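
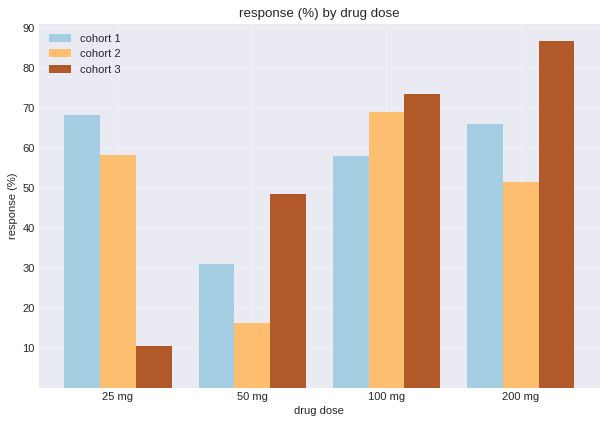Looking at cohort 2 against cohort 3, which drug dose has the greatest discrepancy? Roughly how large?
25 mg: cohort 2 ≈ 60, cohort 3 ≈ 10 → gap ≈ 50. Next-largest (200 mg) is only ≈ 40.

25 mg, ≈ 50 %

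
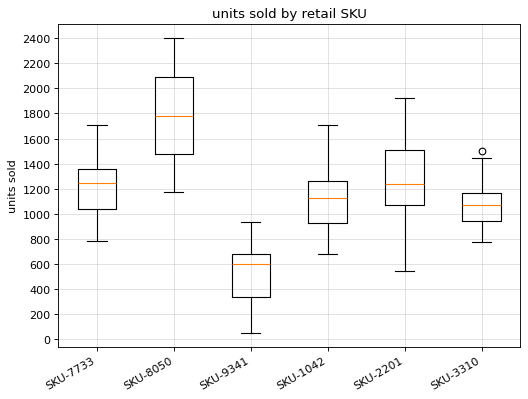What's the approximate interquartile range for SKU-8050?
≈ 600

Q3 ≈ 2000, Q1 ≈ 1400; IQR ≈ 600.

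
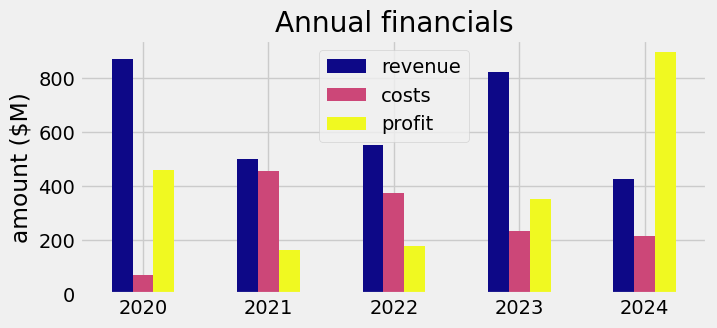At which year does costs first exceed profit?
2020: costs ≈ 100 vs profit ≈ 500 (not yet); 2021: costs ≈ 500 vs profit ≈ 200 (first crossover).

2021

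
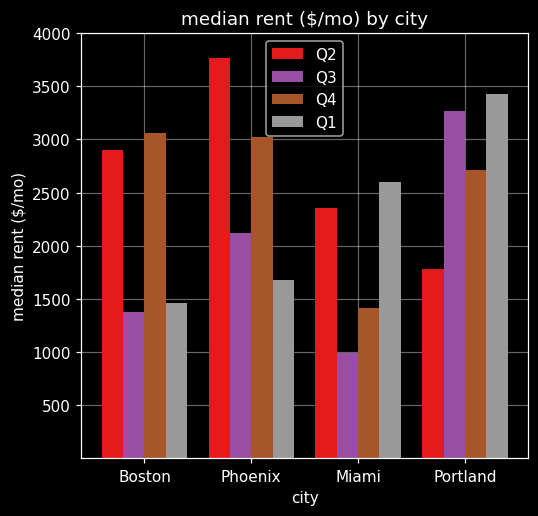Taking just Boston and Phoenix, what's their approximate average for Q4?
(3000 + 3000) / 2 ≈ 3000.

≈ 3000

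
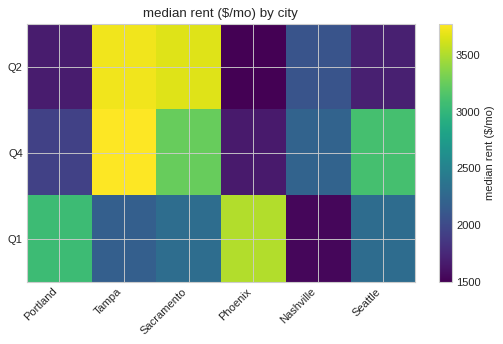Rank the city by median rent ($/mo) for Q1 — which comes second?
Top 3 for Q1: Phoenix ≈ 3600, Portland ≈ 3000, Sacramento ≈ 2400.

Portland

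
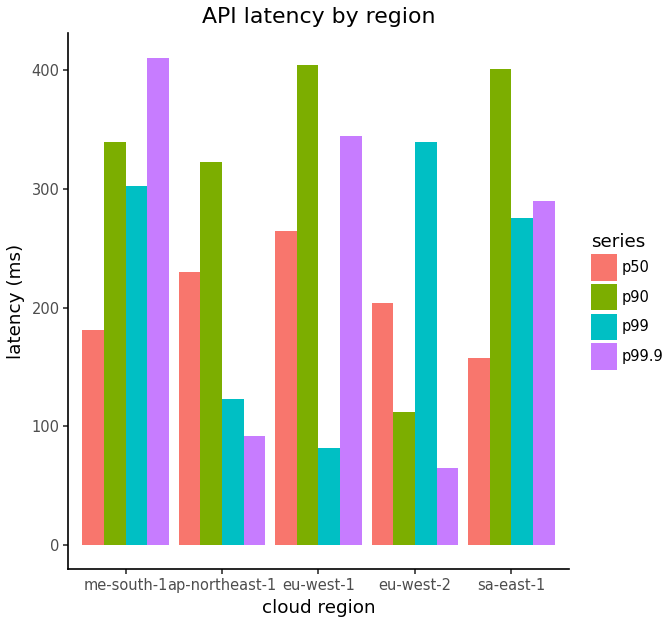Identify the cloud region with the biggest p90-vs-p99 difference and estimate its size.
eu-west-1: p90 ≈ 400, p99 ≈ 100 → gap ≈ 300. Next-largest (eu-west-2) is only ≈ 250.

eu-west-1, ≈ 300 ms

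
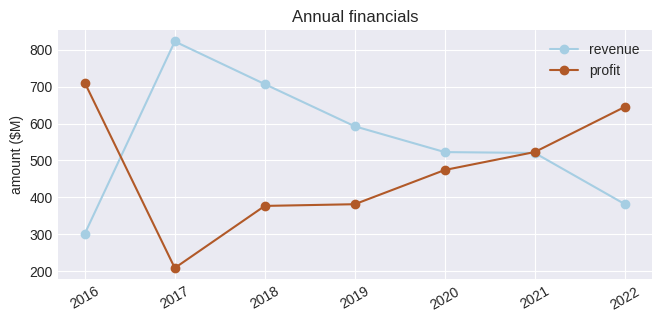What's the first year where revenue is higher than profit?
2017

2016: revenue ≈ 300 vs profit ≈ 700 (not yet); 2017: revenue ≈ 800 vs profit ≈ 200 (first crossover).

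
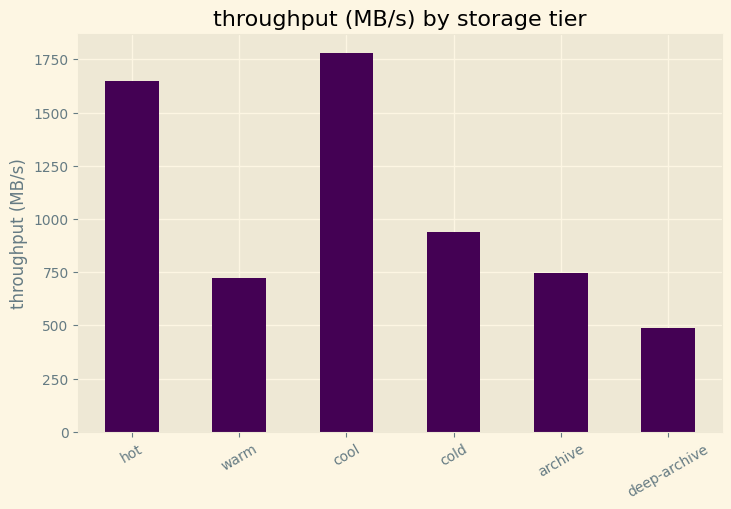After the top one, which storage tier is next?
hot

Top 3: cool ≈ 1800, hot ≈ 1600, cold ≈ 1000.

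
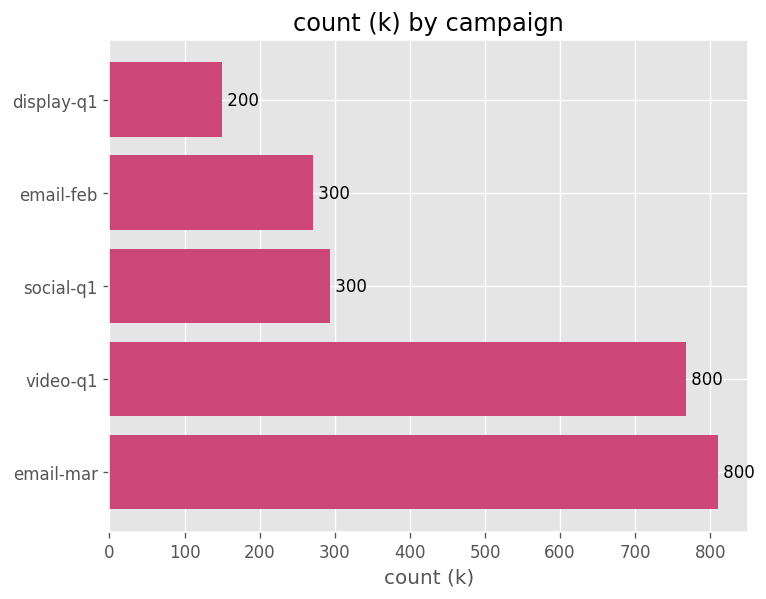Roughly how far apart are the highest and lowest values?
≈ 600

Max email-mar ≈ 800, min display-q1 ≈ 200; range ≈ 600.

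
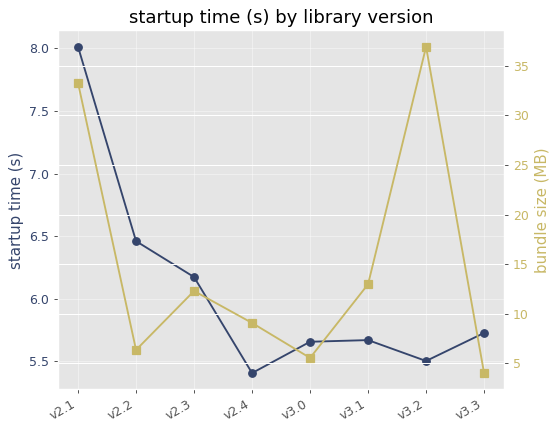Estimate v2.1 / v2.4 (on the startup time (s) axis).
≈ 1.45×

v2.1 ≈ 8.0, v2.4 ≈ 5.5; 8.0/5.5 ≈ 1.45.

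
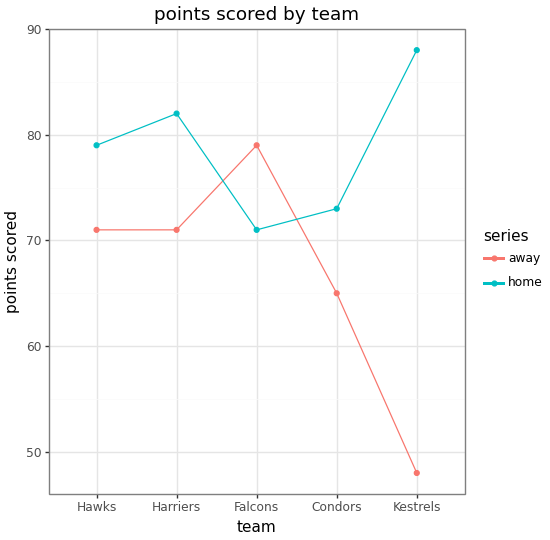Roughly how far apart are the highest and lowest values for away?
≈ 30

Max Falcons ≈ 80, min Kestrels ≈ 50; range ≈ 30.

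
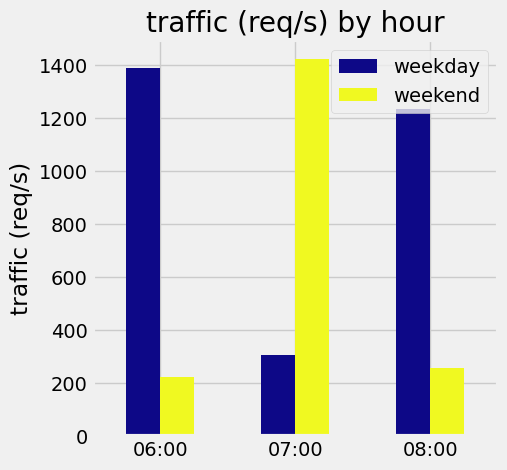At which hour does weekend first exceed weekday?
07:00

06:00: weekend ≈ 200 vs weekday ≈ 1400 (not yet); 07:00: weekend ≈ 1400 vs weekday ≈ 400 (first crossover).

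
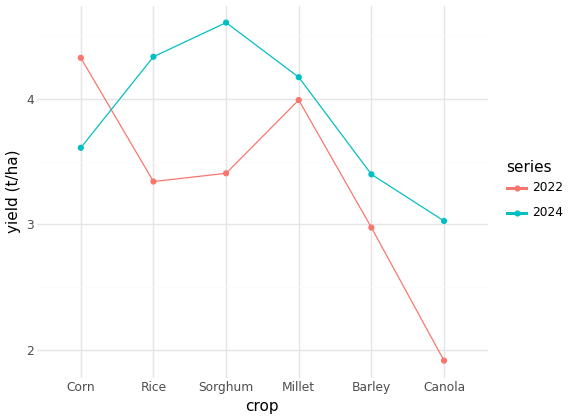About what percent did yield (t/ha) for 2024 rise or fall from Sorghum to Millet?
≈ -11.1%

Sorghum ≈ 4.5, Millet ≈ 4.0; (4.0 − 4.5) / 4.5 ≈ -11.1%.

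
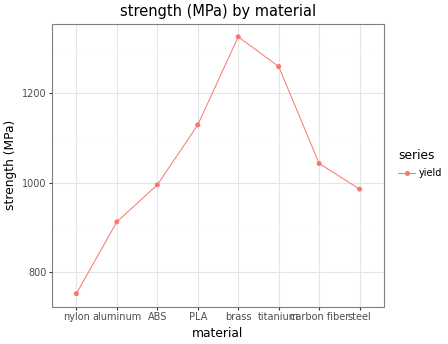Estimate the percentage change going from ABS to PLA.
ABS ≈ 1000, PLA ≈ 1150; (1150 − 1000) / 1000 ≈ +15%.

≈ +15%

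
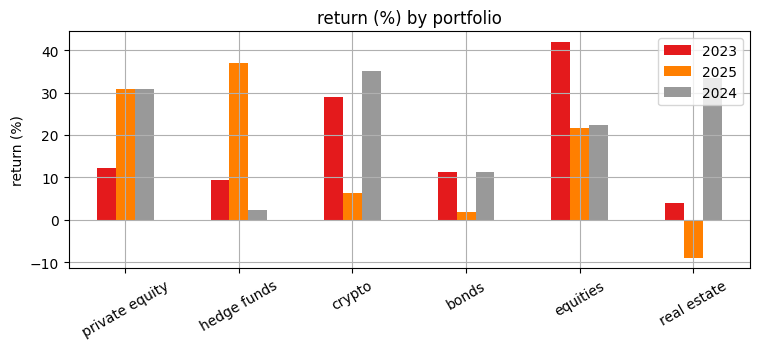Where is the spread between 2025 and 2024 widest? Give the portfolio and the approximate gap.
real estate: 2025 ≈ -10, 2024 ≈ 35 → gap ≈ 45. Next-largest (hedge funds) is only ≈ 35.

real estate, ≈ 45 %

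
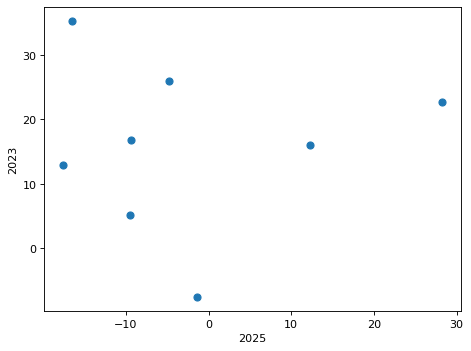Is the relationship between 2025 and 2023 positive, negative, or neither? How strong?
Points are roughly uncorrelated; weak (|r| ≈ 0.0).

no clear correlation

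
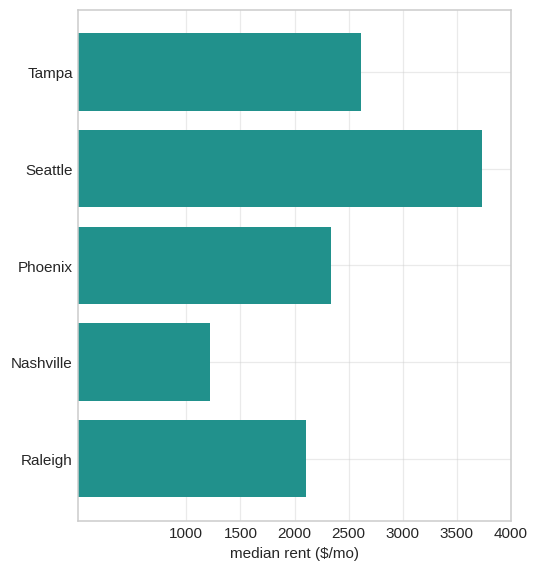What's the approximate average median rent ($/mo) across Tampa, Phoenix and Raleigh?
≈ 2333

(2500 + 2500 + 2000) / 3 ≈ 2333.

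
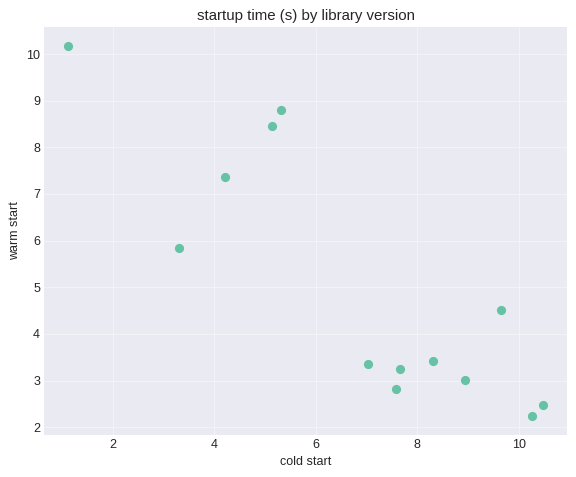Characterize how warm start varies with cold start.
negative, strong

Points are negatively correlated; strong (|r| ≈ 0.9).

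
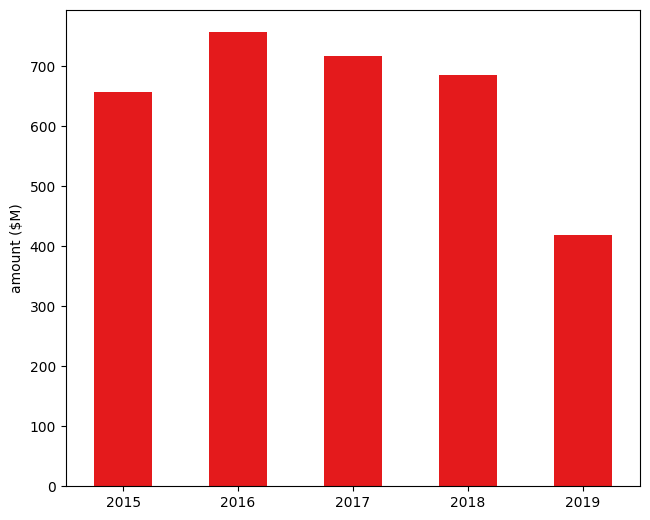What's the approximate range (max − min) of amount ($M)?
≈ 400

Max 2016 ≈ 800, min 2019 ≈ 400; range ≈ 400.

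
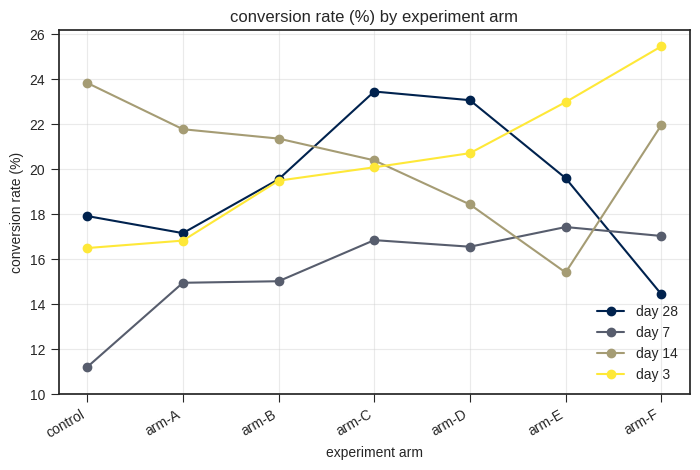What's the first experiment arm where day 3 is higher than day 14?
arm-D

arm-C: day 3 ≈ 20 vs day 14 ≈ 20 (not yet); arm-D: day 3 ≈ 20 vs day 14 ≈ 18 (first crossover).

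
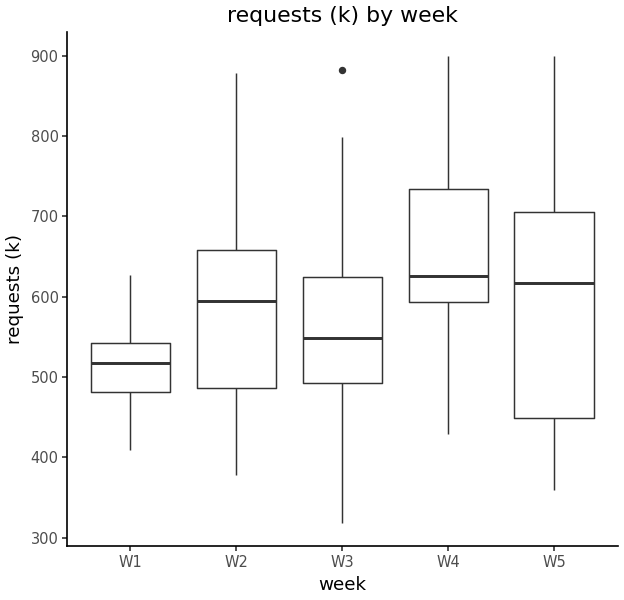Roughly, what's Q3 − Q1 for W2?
≈ 180

Q3 ≈ 660, Q1 ≈ 480; IQR ≈ 180.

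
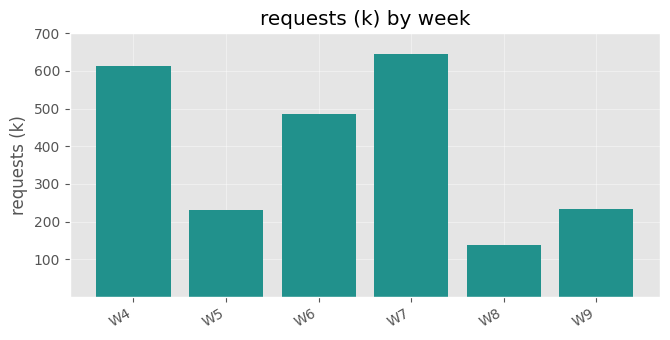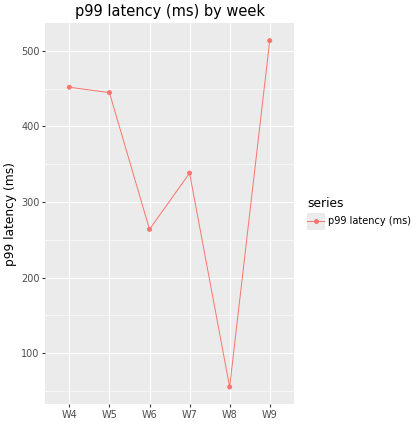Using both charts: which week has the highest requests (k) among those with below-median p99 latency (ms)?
Chart 2 median p99 latency (ms) ≈ 400; below-median weeks: W6, W7, W8. Among those, W7 has the highest requests (k) (≈ 600).

W7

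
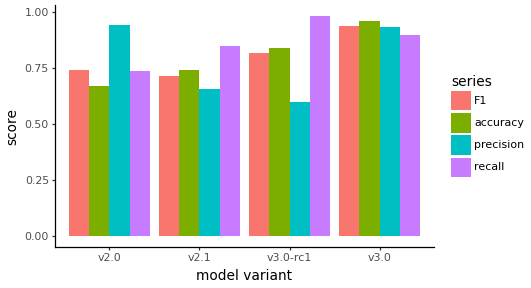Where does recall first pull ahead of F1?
v2.0: recall ≈ 0.7 vs F1 ≈ 0.7 (not yet); v2.1: recall ≈ 0.9 vs F1 ≈ 0.7 (first crossover).

v2.1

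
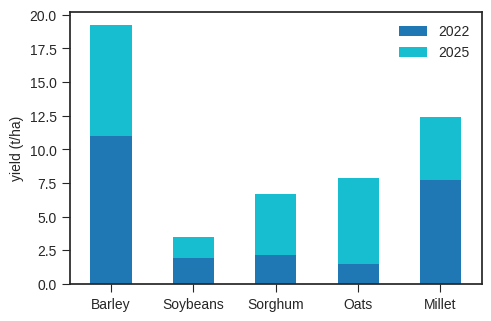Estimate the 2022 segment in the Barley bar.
2022 top ≈ 10, bottom ≈ 0; segment ≈ 10.

≈ 10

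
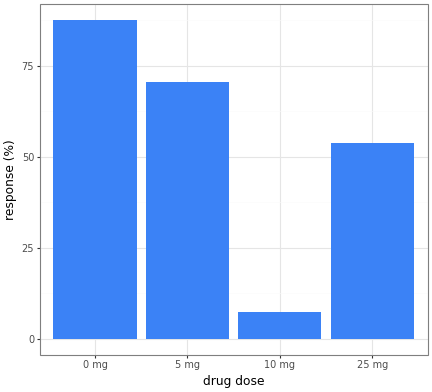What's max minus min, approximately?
Max 0 mg ≈ 90, min 10 mg ≈ 10; range ≈ 80.

≈ 80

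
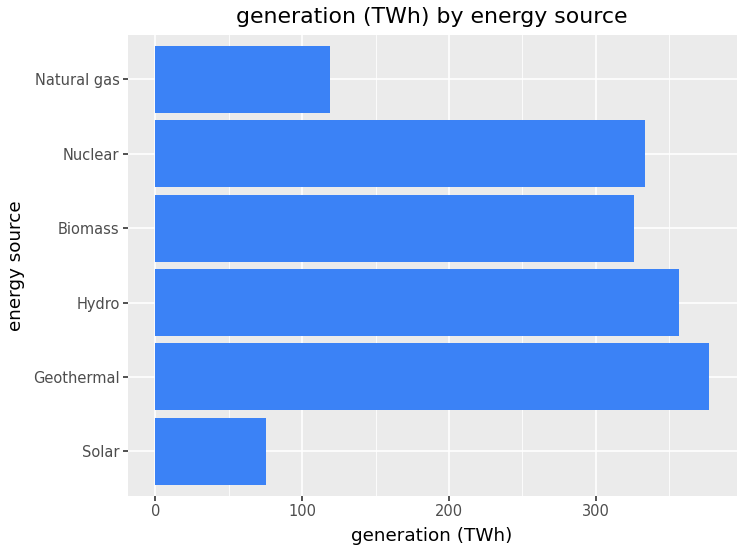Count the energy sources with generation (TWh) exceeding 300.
Above 300: Geothermal, Hydro, Biomass, Nuclear.

4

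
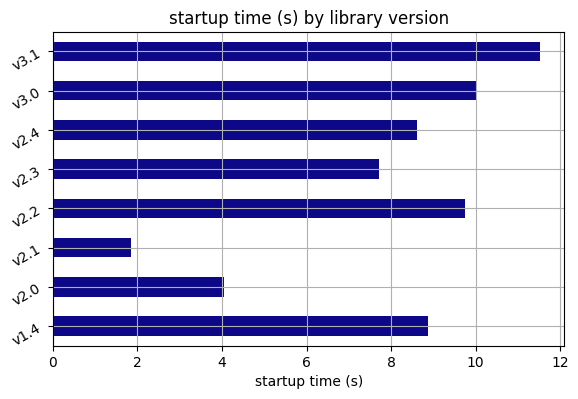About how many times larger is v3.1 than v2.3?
≈ 1.5×

v3.1 ≈ 12, v2.3 ≈ 8; 12/8 ≈ 1.5.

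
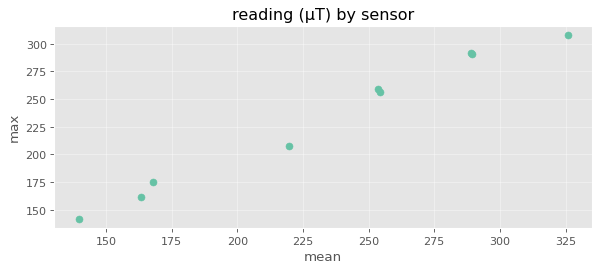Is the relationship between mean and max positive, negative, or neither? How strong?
positive, strong

Points are positively correlated; strong (|r| ≈ 1.0).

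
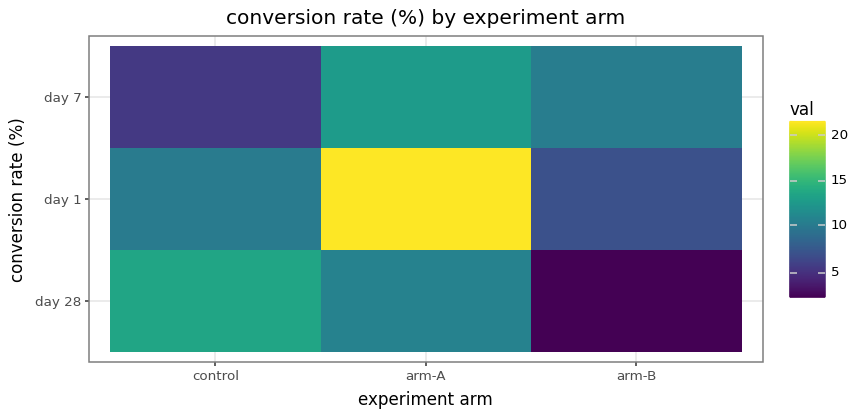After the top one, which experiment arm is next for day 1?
Top 3 for day 1: arm-A ≈ 22, control ≈ 10, arm-B ≈ 6.

control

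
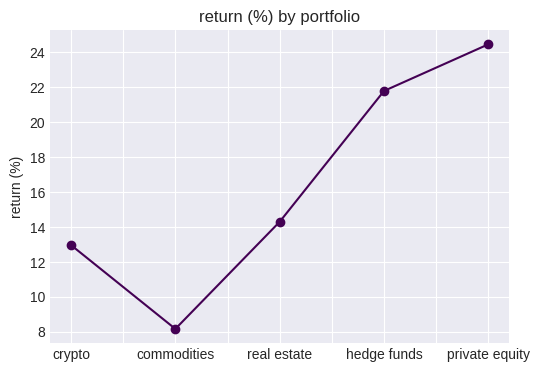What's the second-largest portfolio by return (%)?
Top 3: private equity ≈ 24, hedge funds ≈ 22, real estate ≈ 14.

hedge funds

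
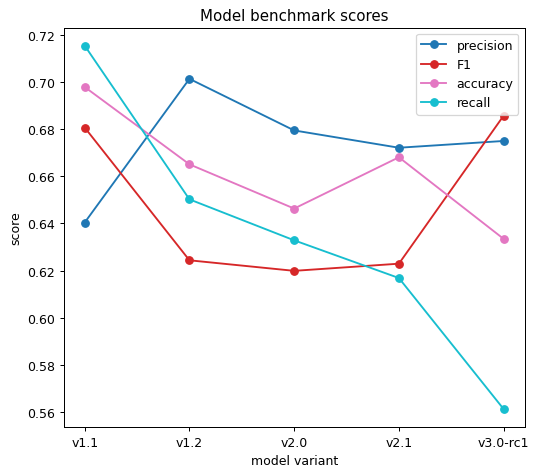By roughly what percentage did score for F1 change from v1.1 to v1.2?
v1.1 ≈ 0.68, v1.2 ≈ 0.62; (0.62 − 0.68) / 0.68 ≈ -8.8%.

≈ -8.8%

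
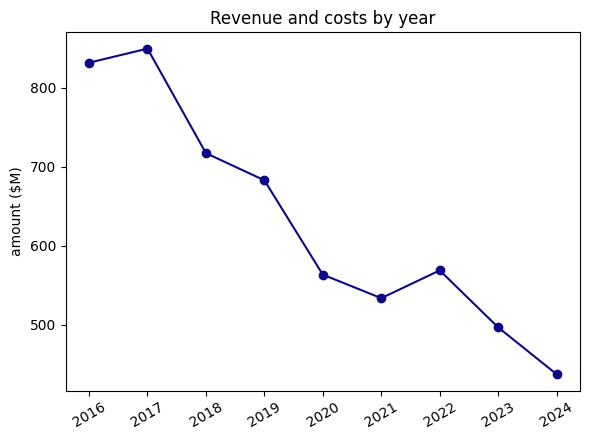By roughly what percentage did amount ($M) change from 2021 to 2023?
≈ -9.1%

2021 ≈ 550, 2023 ≈ 500; (500 − 550) / 550 ≈ -9.1%.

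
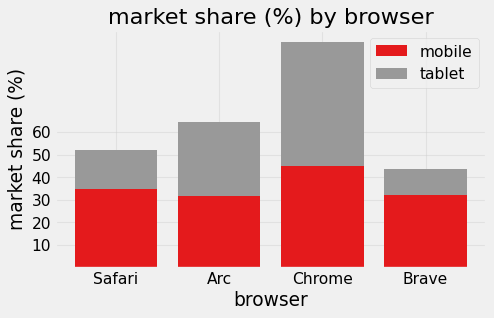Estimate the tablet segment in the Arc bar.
tablet top ≈ 60, bottom ≈ 30; segment ≈ 30.

≈ 30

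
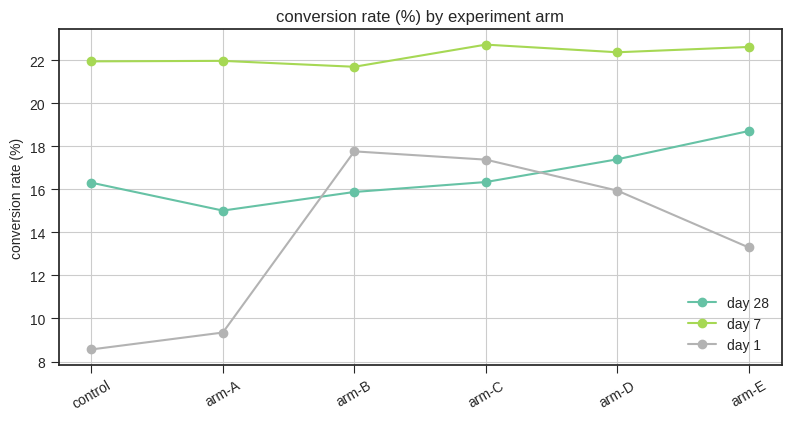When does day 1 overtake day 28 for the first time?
arm-B

arm-A: day 1 ≈ 10 vs day 28 ≈ 16 (not yet); arm-B: day 1 ≈ 18 vs day 28 ≈ 16 (first crossover).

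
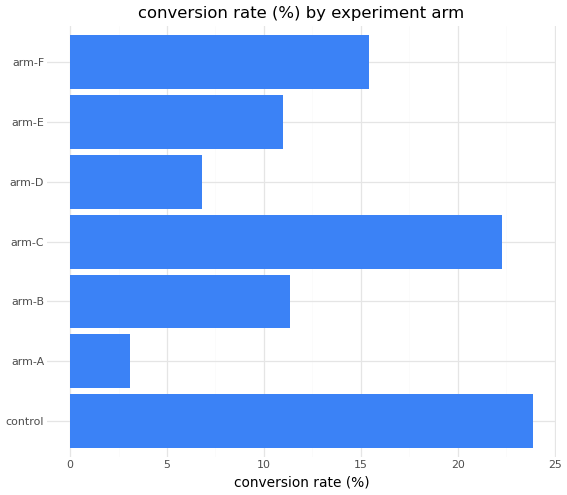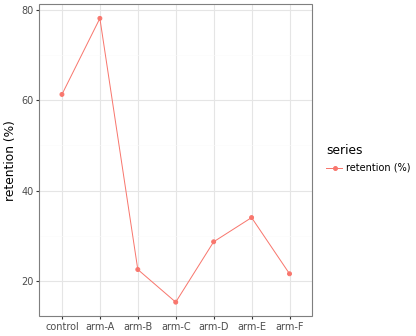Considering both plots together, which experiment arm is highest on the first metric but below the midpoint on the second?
Chart 2 median retention (%) ≈ 30; below-median experiment arms: arm-B, arm-C, arm-F. Among those, arm-C has the highest conversion rate (%) (≈ 20).

arm-C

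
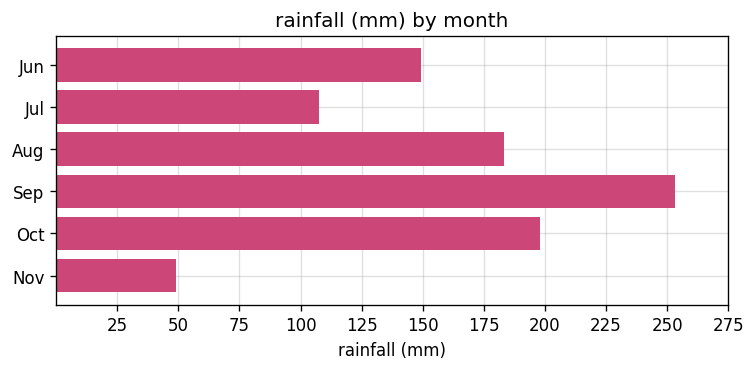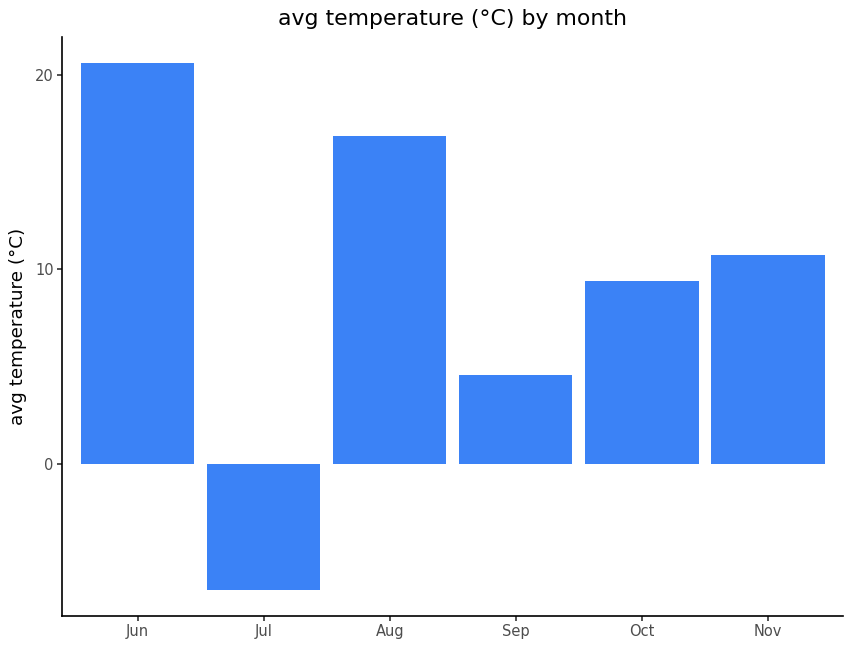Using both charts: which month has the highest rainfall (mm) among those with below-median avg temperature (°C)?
Chart 2 median avg temperature (°C) ≈ 10; below-median months: Jul, Sep, Oct. Among those, Sep has the highest rainfall (mm) (≈ 250).

Sep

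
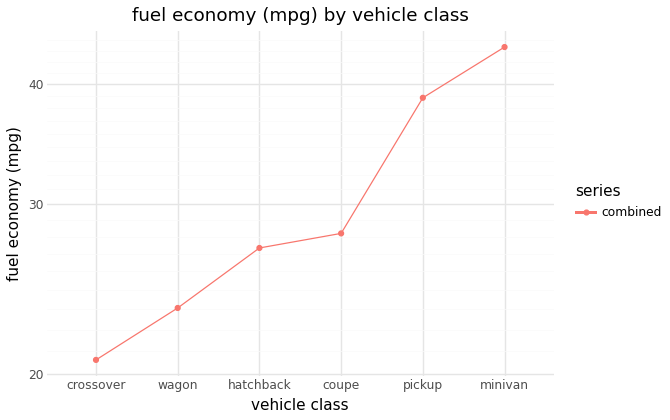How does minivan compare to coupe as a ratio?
minivan ≈ 44, coupe ≈ 28; 44/28 ≈ 1.57.

≈ 1.57×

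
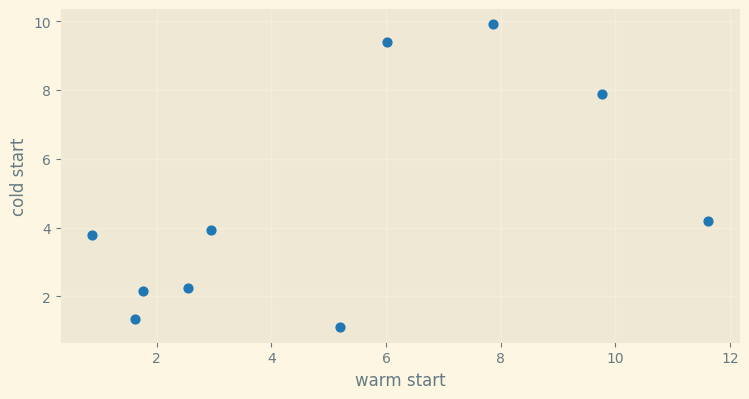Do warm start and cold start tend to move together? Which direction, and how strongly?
Points are positively correlated; moderate (|r| ≈ 0.6).

positive, moderate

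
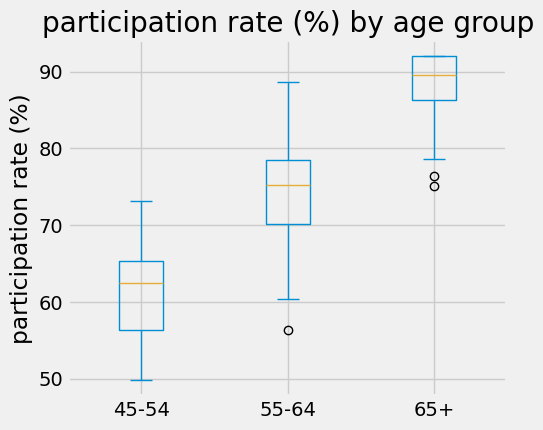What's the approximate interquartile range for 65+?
Q3 ≈ 90, Q1 ≈ 85; IQR ≈ 5.

≈ 5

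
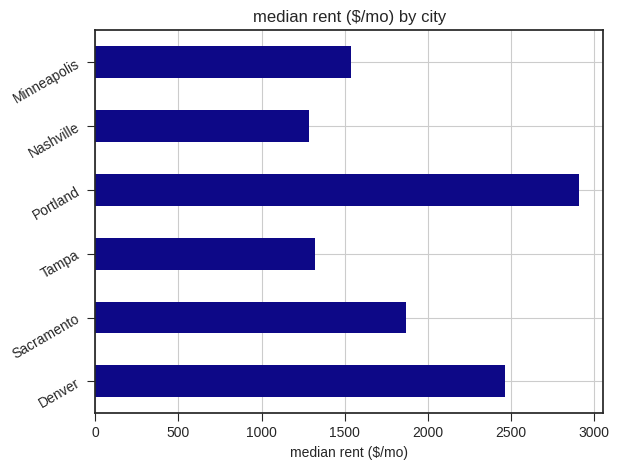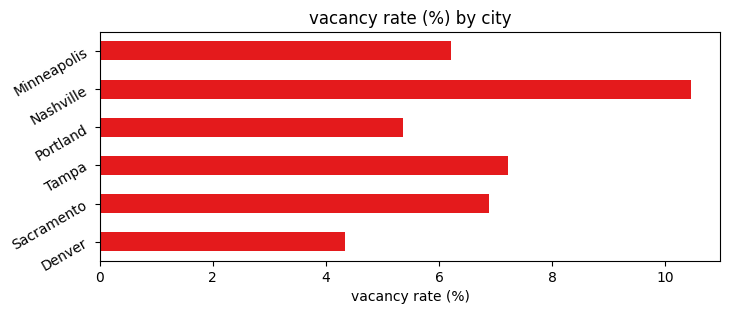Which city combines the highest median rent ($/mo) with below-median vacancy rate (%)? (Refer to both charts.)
Chart 2 median vacancy rate (%) ≈ 7; below-median cities: Denver, Portland, Minneapolis. Among those, Portland has the highest median rent ($/mo) (≈ 3000).

Portland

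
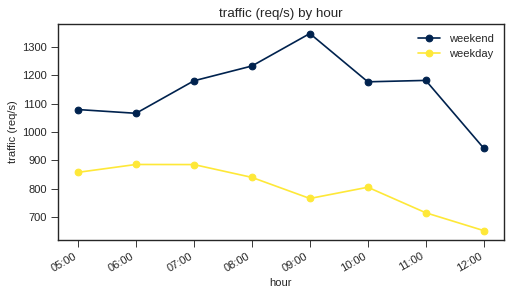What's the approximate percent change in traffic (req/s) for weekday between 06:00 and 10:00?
≈ -11.1%

06:00 ≈ 900, 10:00 ≈ 800; (800 − 900) / 900 ≈ -11.1%.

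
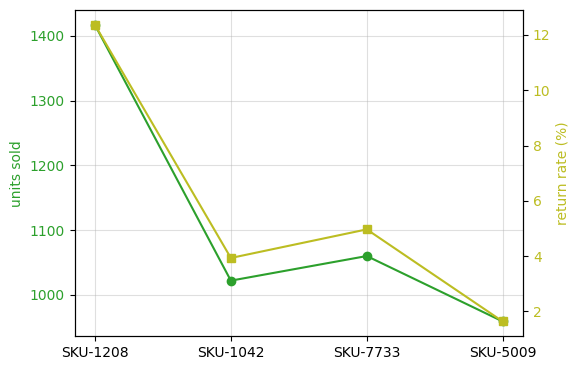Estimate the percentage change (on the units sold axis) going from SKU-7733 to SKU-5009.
≈ -9.5%

SKU-7733 ≈ 1050, SKU-5009 ≈ 950; (950 − 1050) / 1050 ≈ -9.5%.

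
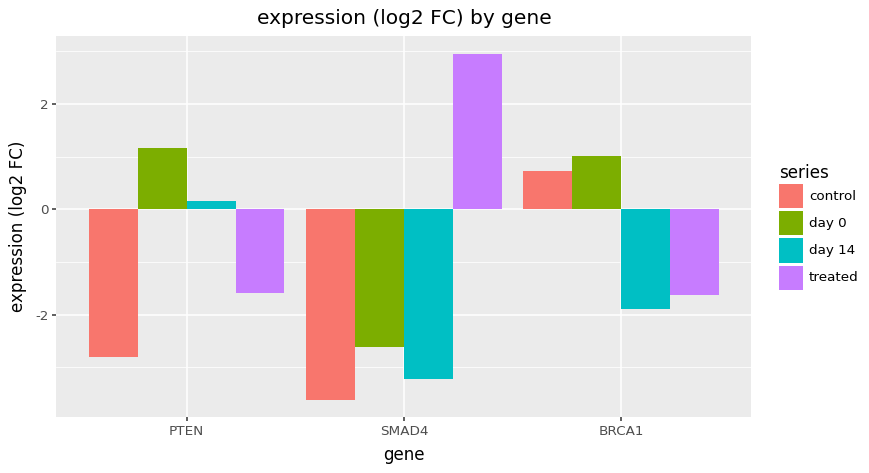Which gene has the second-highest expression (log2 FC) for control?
Top 3 for control: BRCA1 ≈ 1, PTEN ≈ -3, SMAD4 ≈ -4.

PTEN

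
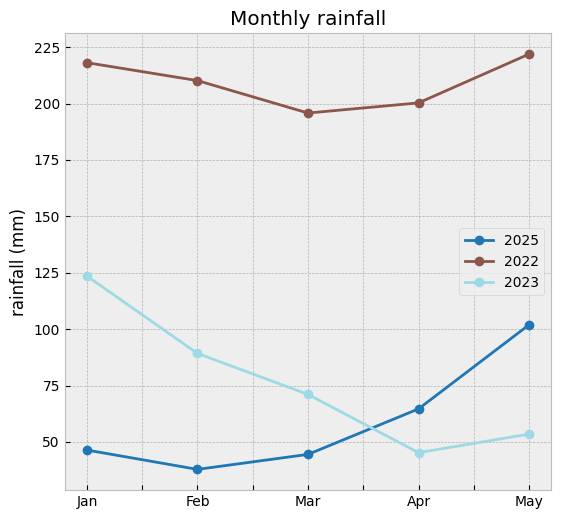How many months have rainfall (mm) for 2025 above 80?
Above 80: May.

1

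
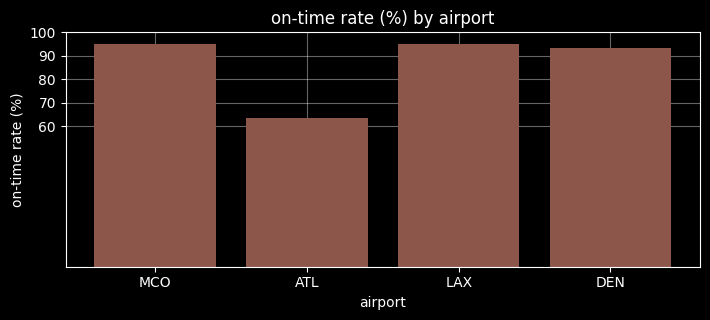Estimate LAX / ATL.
LAX ≈ 100, ATL ≈ 60; 100/60 ≈ 1.67.

≈ 1.67×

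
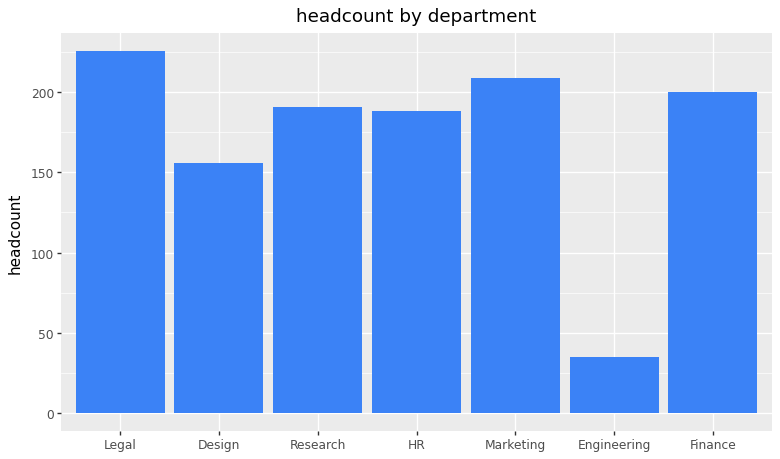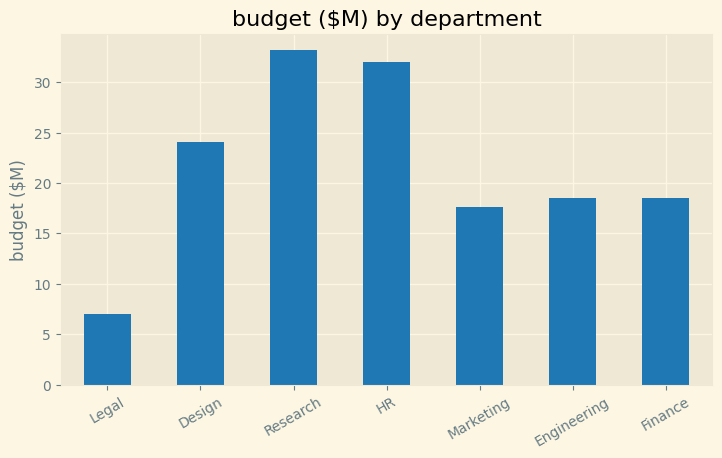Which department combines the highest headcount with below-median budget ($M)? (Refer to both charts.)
Legal

Chart 2 median budget ($M) ≈ 20; below-median departments: Legal, Marketing, Finance. Among those, Legal has the highest headcount (≈ 225).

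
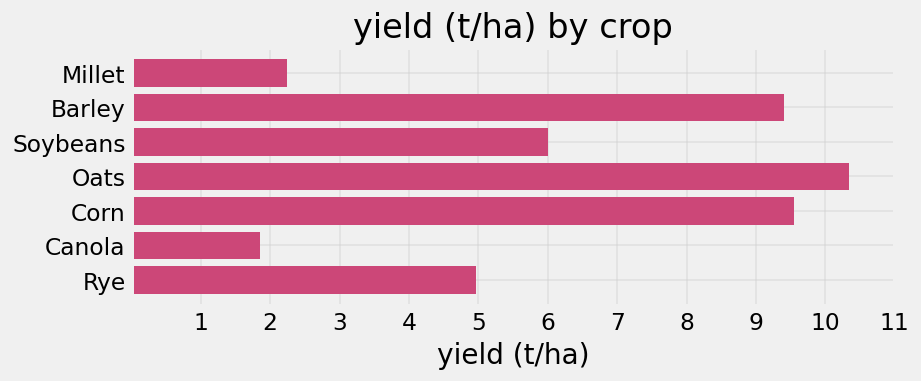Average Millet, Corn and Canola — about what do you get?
(2 + 10 + 2) / 3 ≈ 5.

≈ 5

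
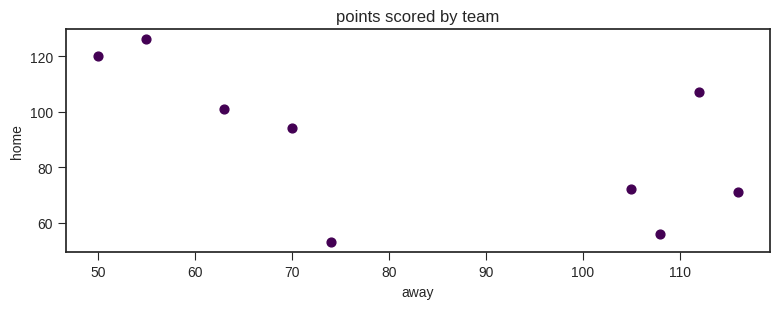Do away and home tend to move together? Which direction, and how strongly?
negative, moderate

Points are negatively correlated; moderate (|r| ≈ 0.6).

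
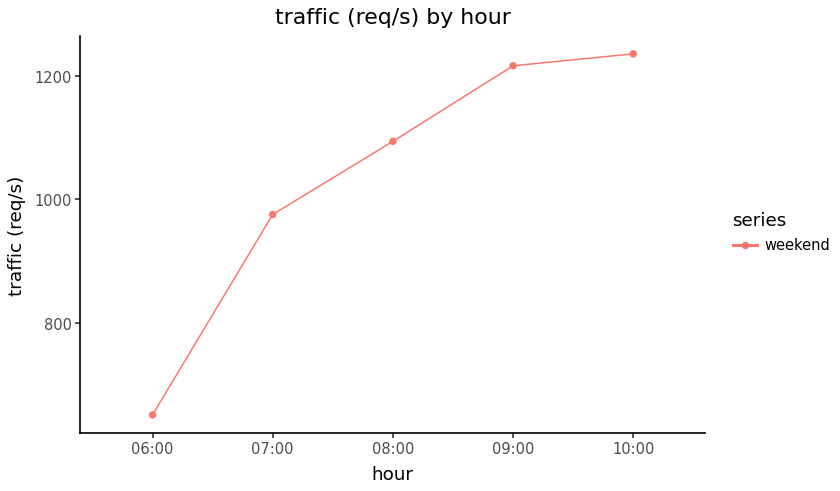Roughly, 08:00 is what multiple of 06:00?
≈ 1.69×

08:00 ≈ 1100, 06:00 ≈ 650; 1100/650 ≈ 1.69.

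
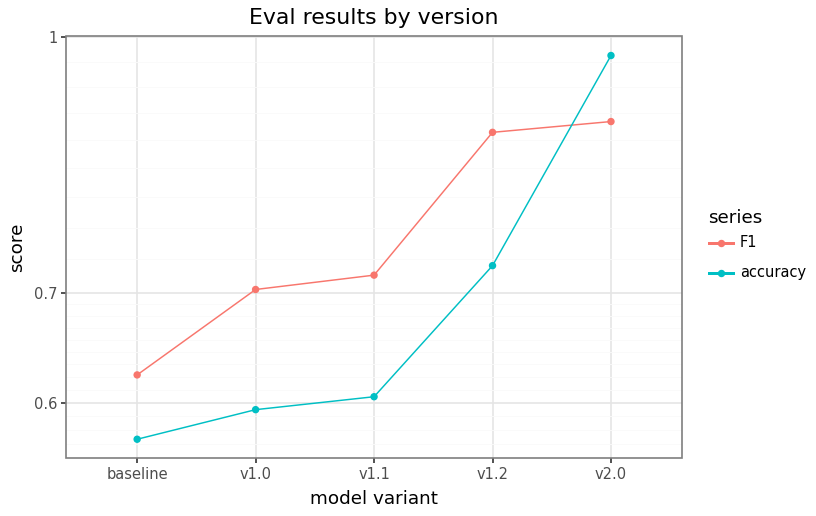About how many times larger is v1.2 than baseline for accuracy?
≈ 1.36×

v1.2 ≈ 0.75, baseline ≈ 0.55; 0.75/0.55 ≈ 1.36.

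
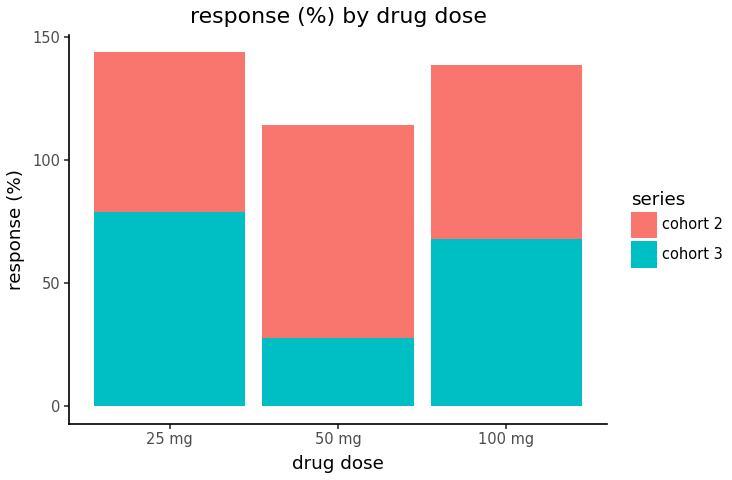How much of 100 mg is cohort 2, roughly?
cohort 2 top ≈ 140, bottom ≈ 60; segment ≈ 80.

≈ 80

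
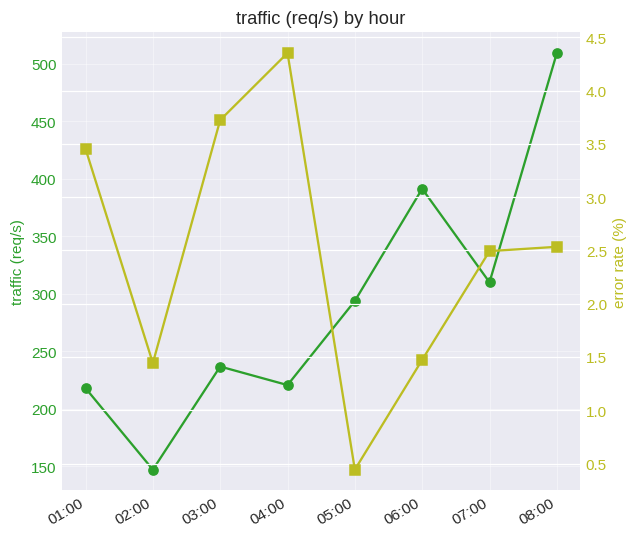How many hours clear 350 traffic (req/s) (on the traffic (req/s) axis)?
Above 350: 06:00, 08:00.

2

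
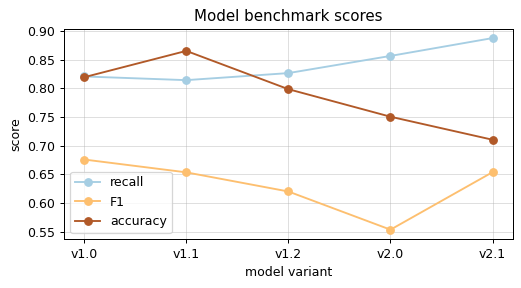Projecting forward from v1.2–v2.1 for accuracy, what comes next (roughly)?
Last three: 0.80, 0.75, 0.70 → slope ≈ -0.05/step → next ≈ 0.65.

≈ 0.65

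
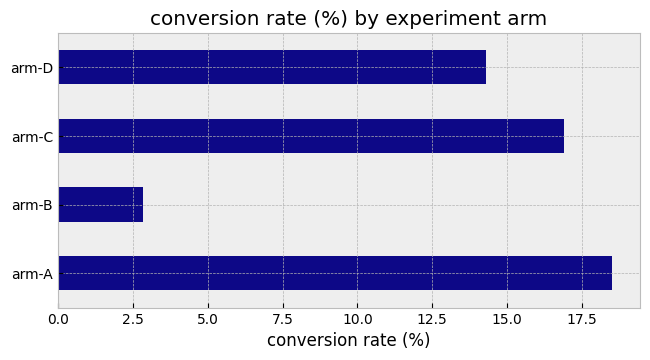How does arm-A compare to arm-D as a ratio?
arm-A ≈ 18, arm-D ≈ 14; 18/14 ≈ 1.29.

≈ 1.29×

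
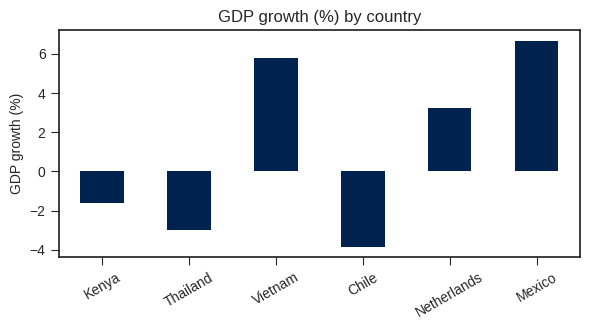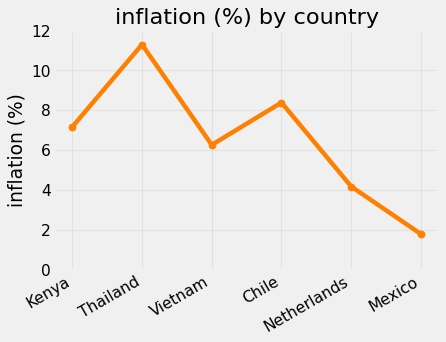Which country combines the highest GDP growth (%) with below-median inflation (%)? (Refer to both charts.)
Chart 2 median inflation (%) ≈ 6; below-median countries: Vietnam, Netherlands, Mexico. Among those, Mexico has the highest GDP growth (%) (≈ 7).

Mexico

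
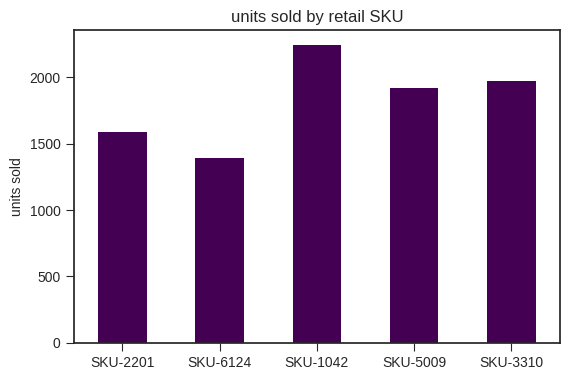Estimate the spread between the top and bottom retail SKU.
≈ 800

Max SKU-1042 ≈ 2200, min SKU-6124 ≈ 1400; range ≈ 800.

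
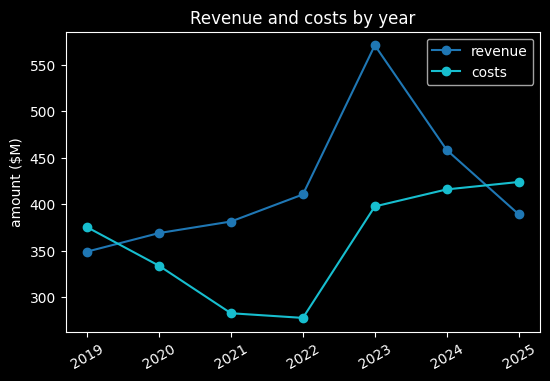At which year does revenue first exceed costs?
2019: revenue ≈ 350 vs costs ≈ 375 (not yet); 2020: revenue ≈ 375 vs costs ≈ 325 (first crossover).

2020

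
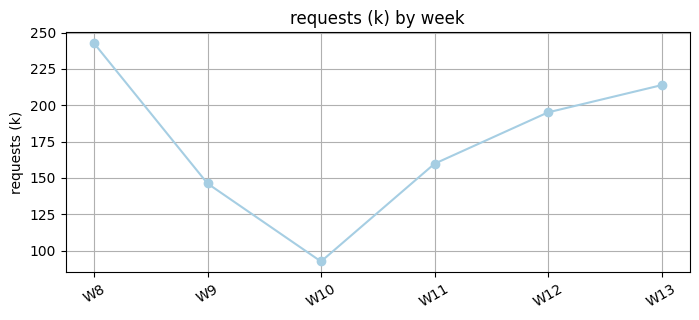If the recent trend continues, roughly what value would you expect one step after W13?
≈ 250

Last three: 160, 200, 220 → slope ≈ 30/step → next ≈ 250.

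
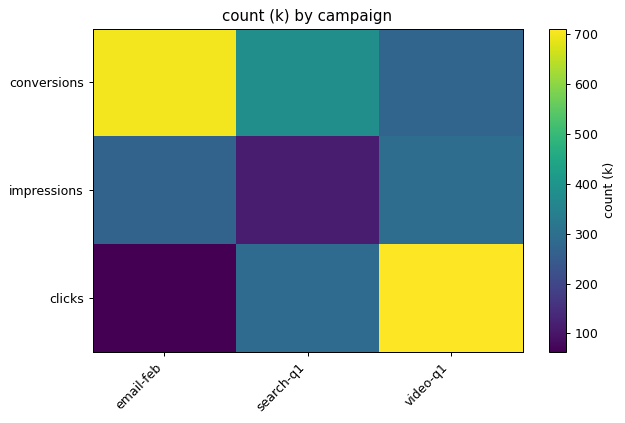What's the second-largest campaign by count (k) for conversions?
search-q1

Top 3 for conversions: email-feb ≈ 700, search-q1 ≈ 400, video-q1 ≈ 300.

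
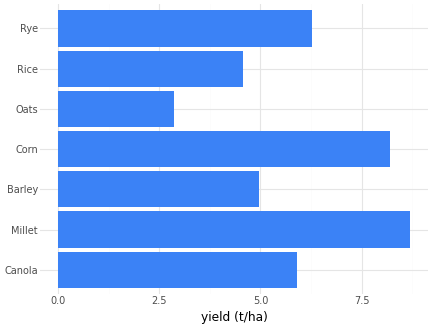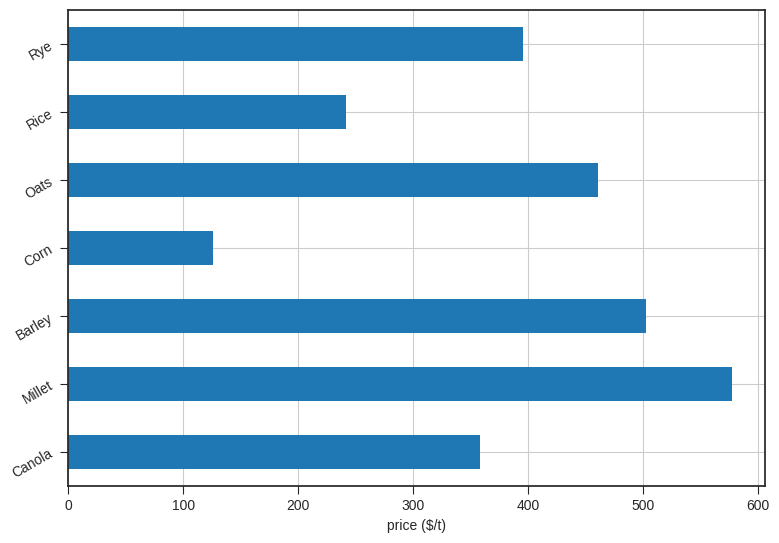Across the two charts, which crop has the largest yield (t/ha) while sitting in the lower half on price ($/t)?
Corn

Chart 2 median price ($/t) ≈ 400; below-median crops: Canola, Corn, Rice. Among those, Corn has the highest yield (t/ha) (≈ 8).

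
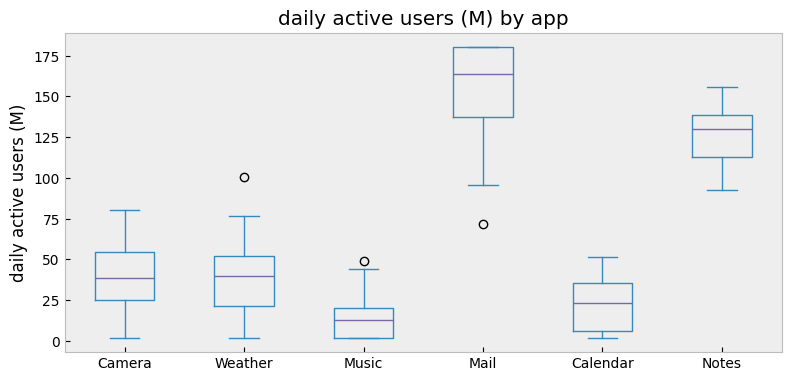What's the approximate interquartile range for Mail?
Q3 ≈ 180, Q1 ≈ 140; IQR ≈ 40.

≈ 40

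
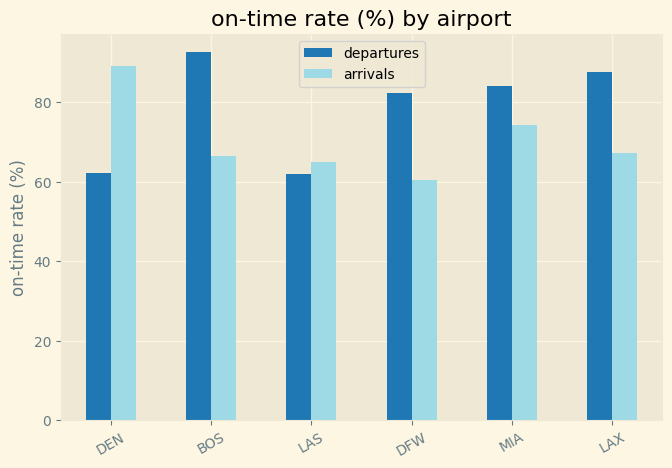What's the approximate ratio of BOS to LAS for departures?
BOS ≈ 90, LAS ≈ 60; 90/60 ≈ 1.5.

≈ 1.5×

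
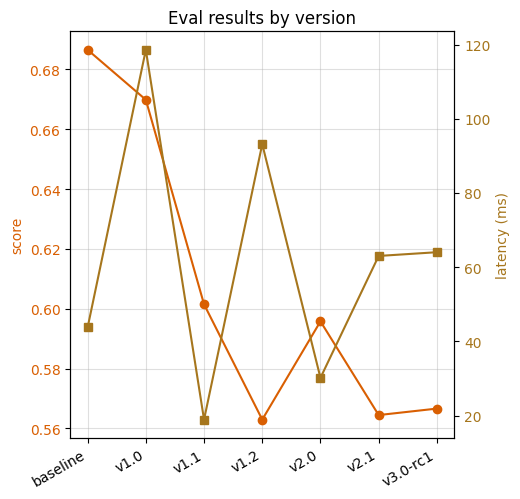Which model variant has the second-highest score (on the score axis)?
v1.0

Top 3 (on the score axis): baseline ≈ 0.68, v1.0 ≈ 0.66, v1.1 ≈ 0.60.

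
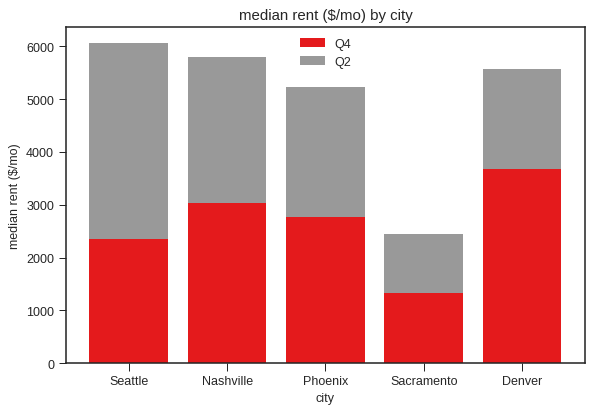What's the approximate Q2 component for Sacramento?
Q2 top ≈ 2000, bottom ≈ 1000; segment ≈ 1000.

≈ 1000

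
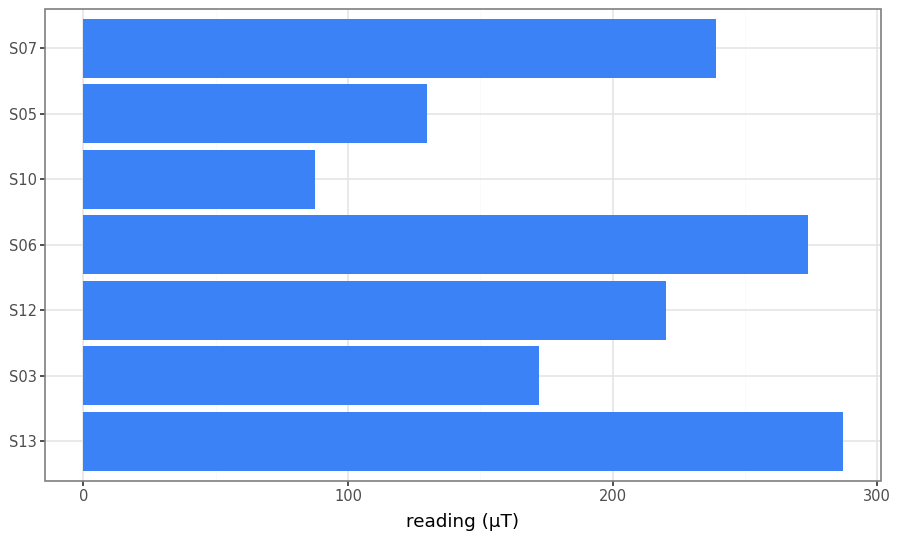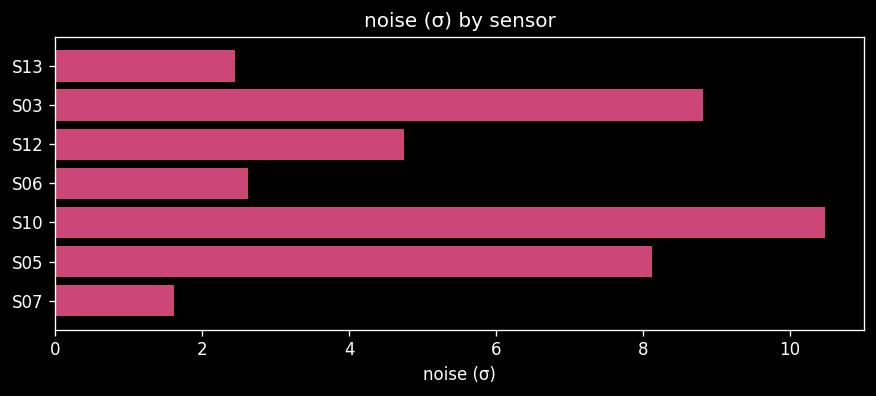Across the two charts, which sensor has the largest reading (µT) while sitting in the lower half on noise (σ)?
Chart 2 median noise (σ) ≈ 5; below-median sensors: S13, S06, S07. Among those, S13 has the highest reading (µT) (≈ 300).

S13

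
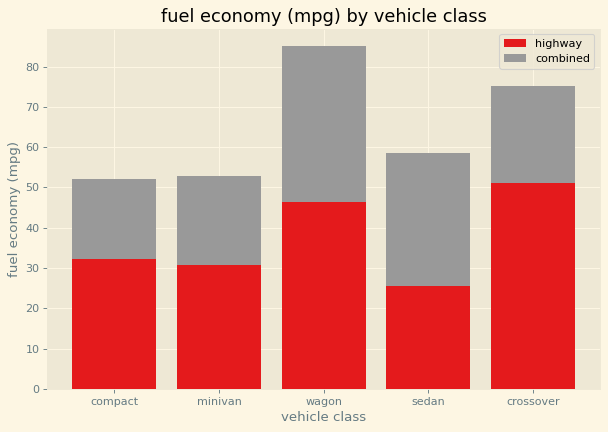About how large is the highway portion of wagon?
≈ 50

highway top ≈ 50, bottom ≈ 0; segment ≈ 50.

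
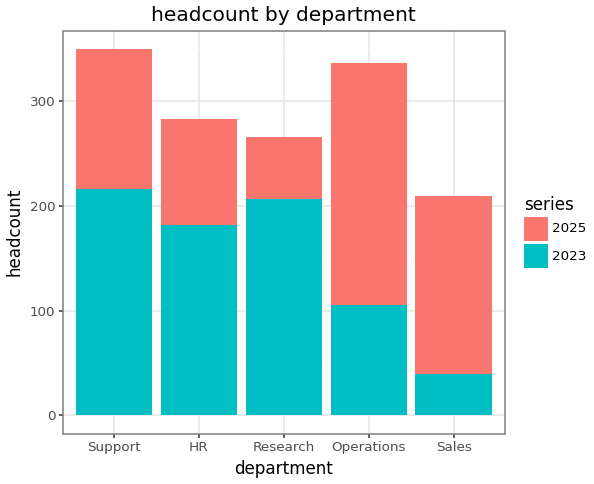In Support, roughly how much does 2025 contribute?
≈ 150

2025 top ≈ 350, bottom ≈ 200; segment ≈ 150.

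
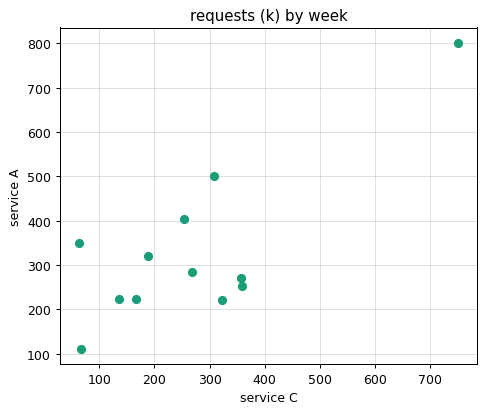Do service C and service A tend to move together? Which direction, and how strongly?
Points are positively correlated; strong (|r| ≈ 0.8).

positive, strong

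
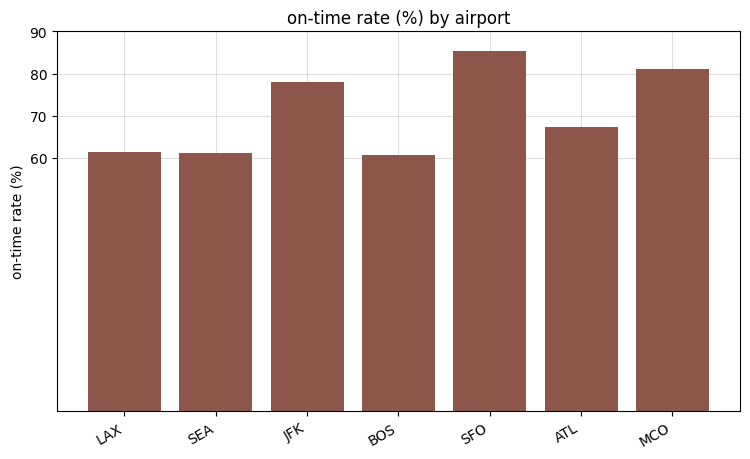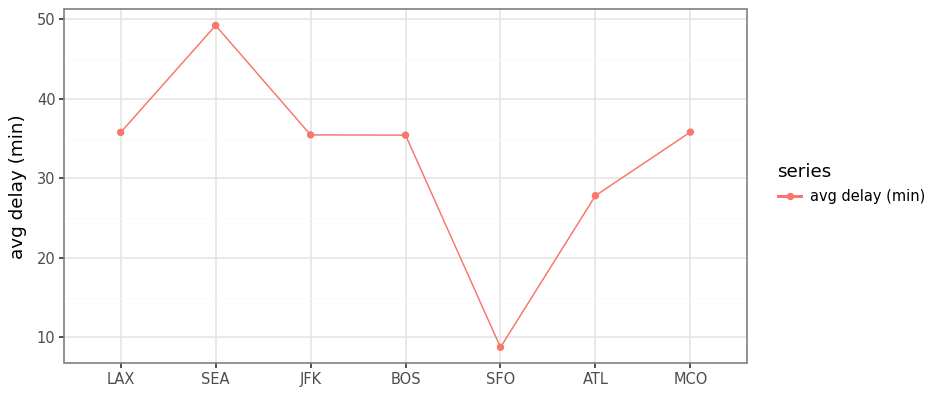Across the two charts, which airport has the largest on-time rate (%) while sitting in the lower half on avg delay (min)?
Chart 2 median avg delay (min) ≈ 35; below-median airports: BOS, SFO, ATL. Among those, SFO has the highest on-time rate (%) (≈ 90).

SFO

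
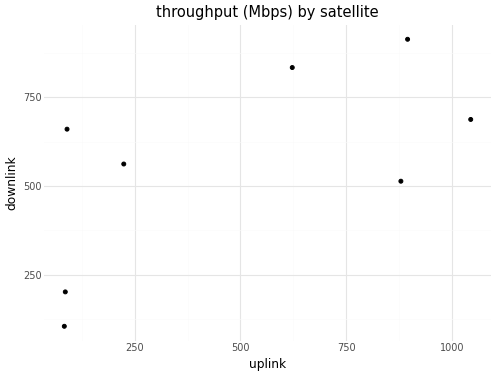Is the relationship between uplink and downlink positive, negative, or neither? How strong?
Points are positively correlated; moderate (|r| ≈ 0.6).

positive, moderate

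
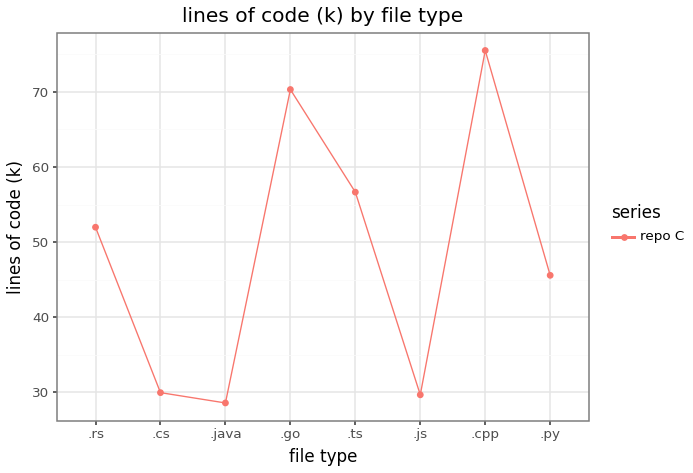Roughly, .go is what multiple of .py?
≈ 1.56×

.go ≈ 70, .py ≈ 45; 70/45 ≈ 1.56.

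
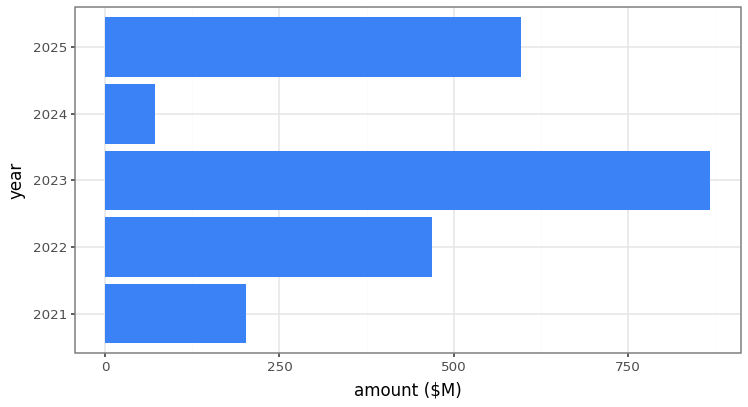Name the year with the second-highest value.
2025

Top 3: 2023 ≈ 900, 2025 ≈ 600, 2022 ≈ 500.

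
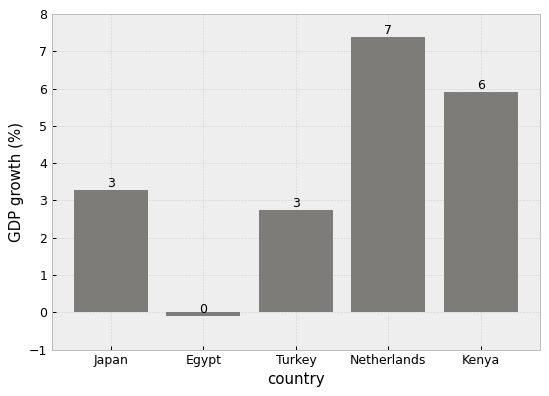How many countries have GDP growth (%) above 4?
2

Above 4: Netherlands, Kenya.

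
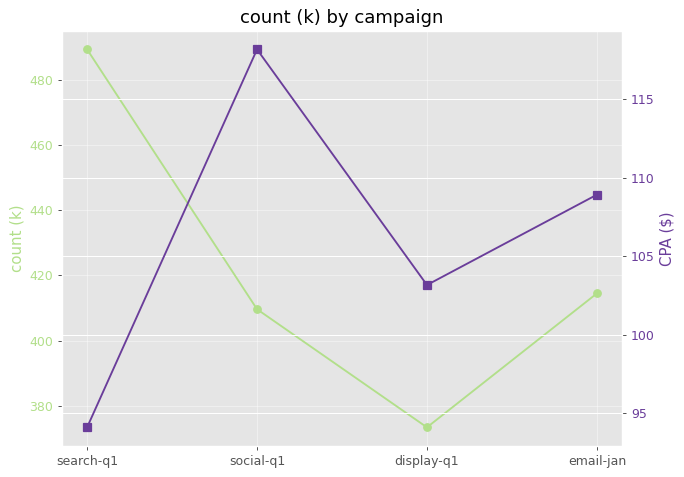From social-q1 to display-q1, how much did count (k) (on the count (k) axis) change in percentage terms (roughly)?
≈ -9.8%

social-q1 ≈ 410, display-q1 ≈ 370; (370 − 410) / 410 ≈ -9.8%.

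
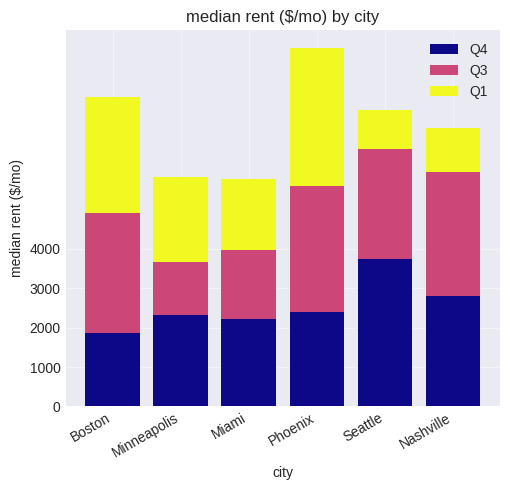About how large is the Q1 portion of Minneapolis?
≈ 2000

Q1 top ≈ 6000, bottom ≈ 4000; segment ≈ 2000.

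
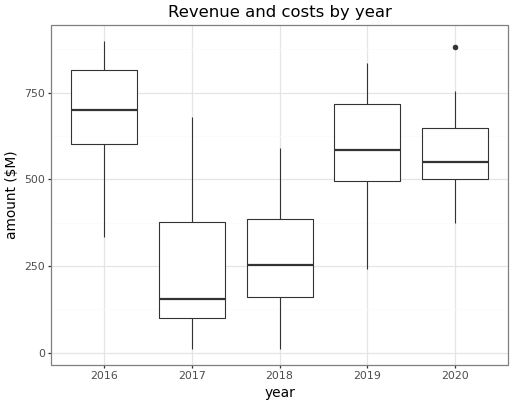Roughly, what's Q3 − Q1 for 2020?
Q3 ≈ 650, Q1 ≈ 500; IQR ≈ 150.

≈ 150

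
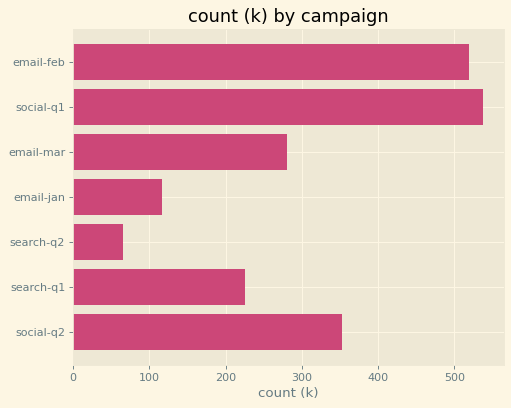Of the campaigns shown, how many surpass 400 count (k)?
Above 400: email-feb, social-q1.

2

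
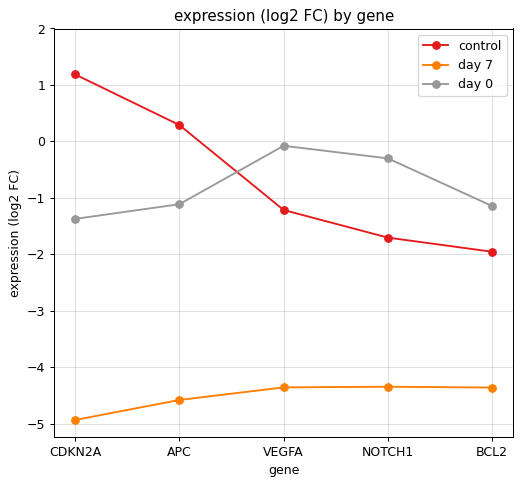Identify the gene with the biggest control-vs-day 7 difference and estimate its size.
CDKN2A, ≈ 6 log2 FC

CDKN2A: control ≈ 1, day 7 ≈ -5 → gap ≈ 6. Next-largest (APC) is only ≈ 5.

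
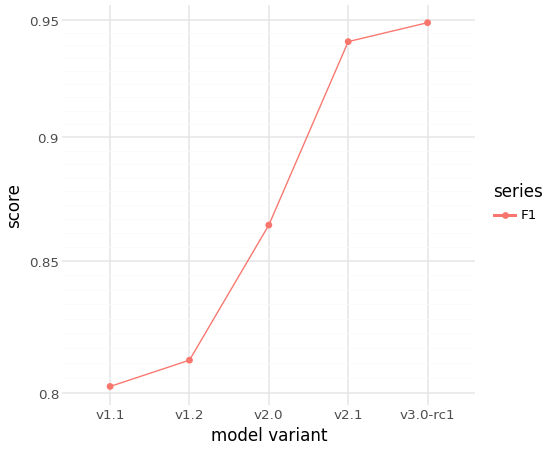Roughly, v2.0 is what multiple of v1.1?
v2.0 ≈ 0.86, v1.1 ≈ 0.80; 0.86/0.80 ≈ 1.07.

≈ 1.07×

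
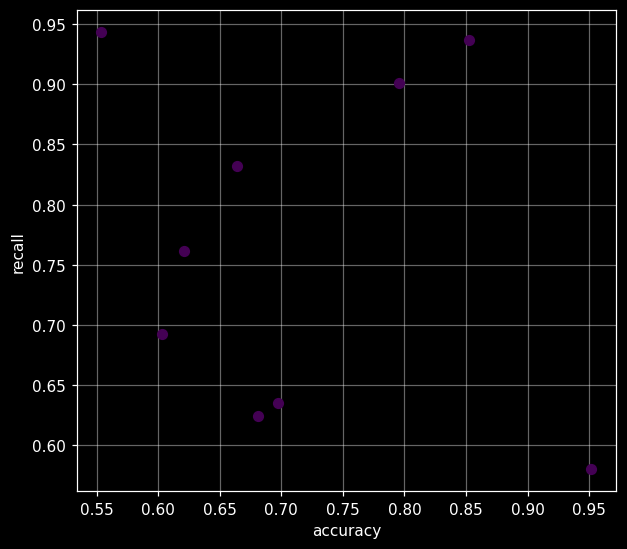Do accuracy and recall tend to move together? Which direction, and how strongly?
no clear correlation

Points are roughly uncorrelated; weak (|r| ≈ 0.2).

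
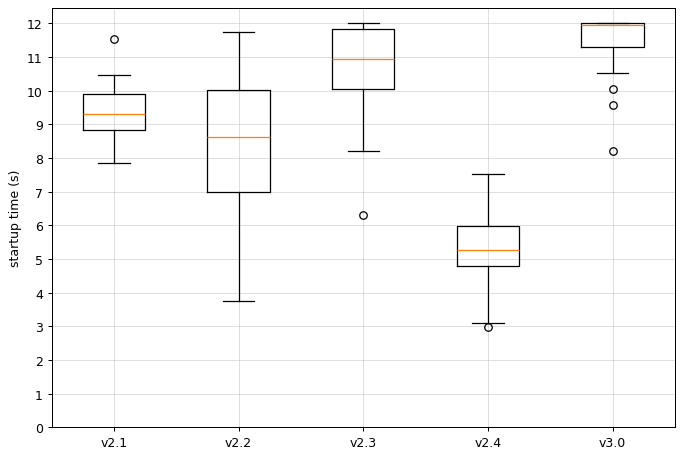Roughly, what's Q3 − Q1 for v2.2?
Q3 ≈ 10, Q1 ≈ 7; IQR ≈ 3.

≈ 3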